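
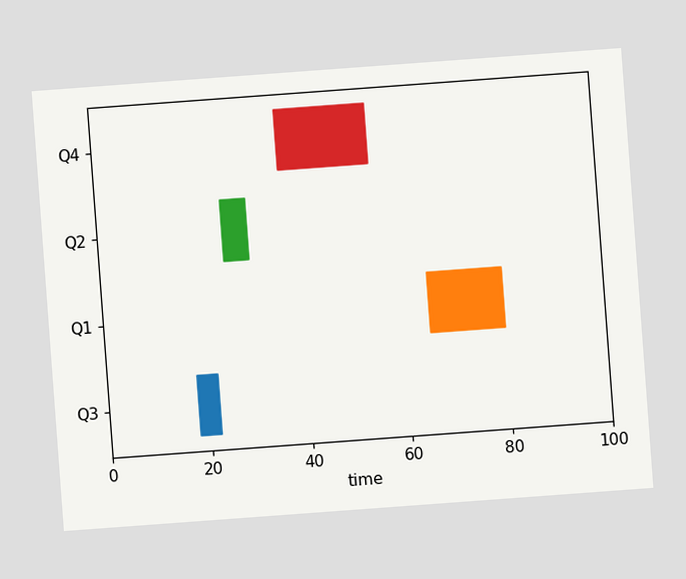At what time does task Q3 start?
18

The chart is tilted about 4° counter-clockwise. The Q3 bar begins at t=18.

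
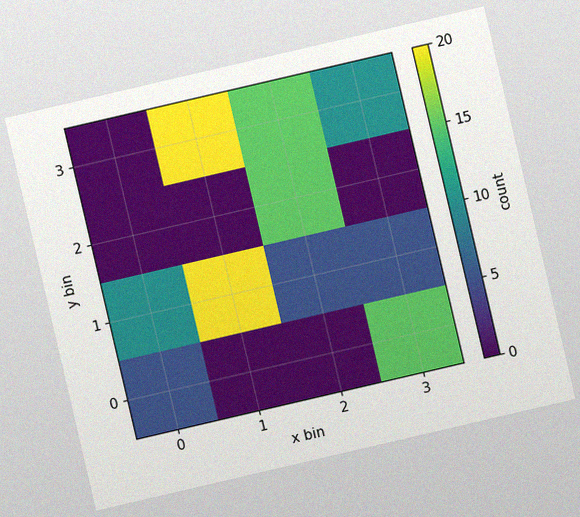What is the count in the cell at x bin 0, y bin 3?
The chart is tilted about 13° counter-clockwise, with some photo noise. Matching the cell (0, 3) against the colorbar gives 0.

0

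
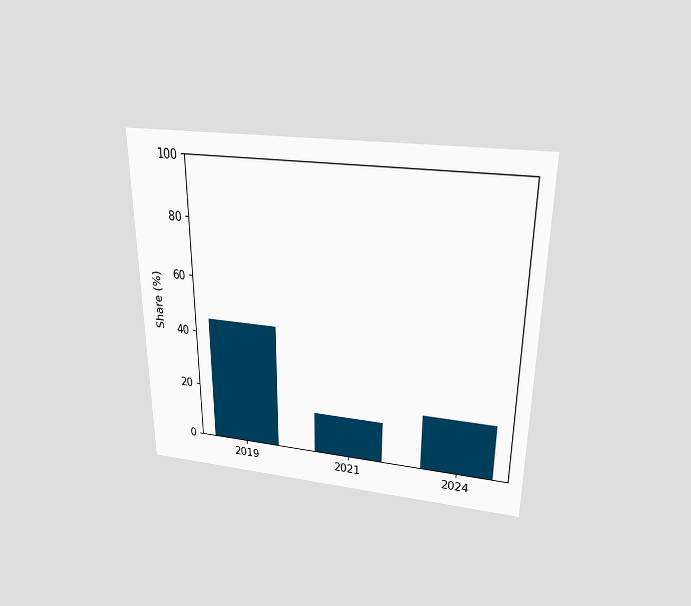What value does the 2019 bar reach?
The chart is viewed slightly from above. Reading along the chart's y-axis, the 2019 bar reaches 45%.

45%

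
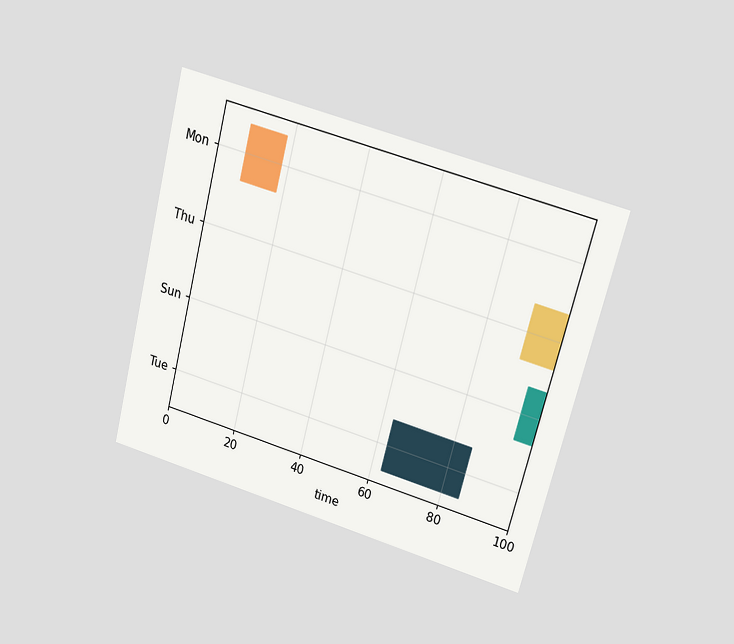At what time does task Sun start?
95

The chart is tilted about 15° clockwise and viewed at a slight angle. The Sun bar begins at t=95.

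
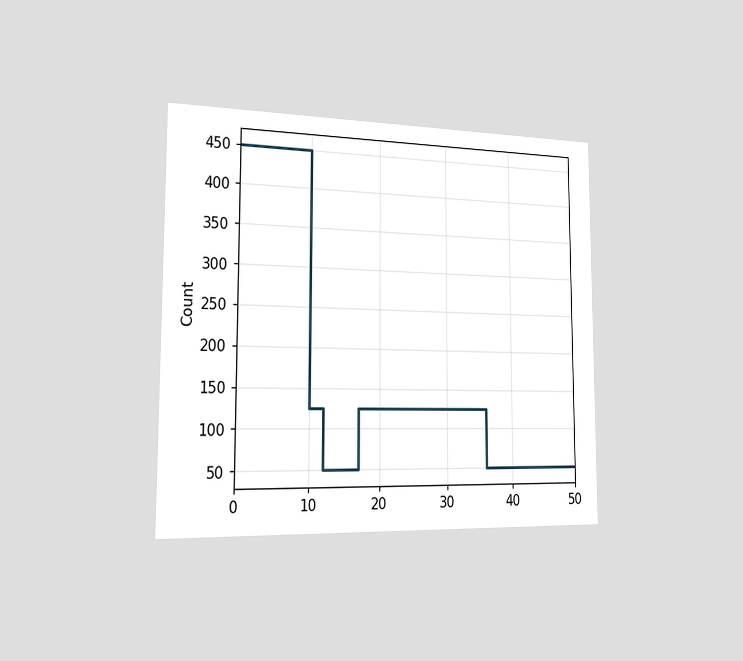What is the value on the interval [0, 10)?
450

The chart is viewed slightly from the left. On [0, 10) the step sits at 450.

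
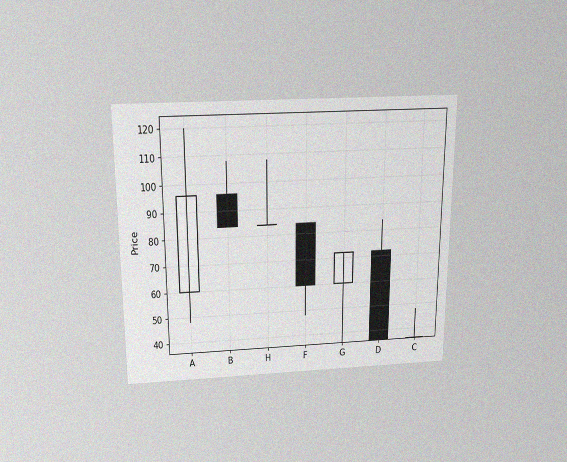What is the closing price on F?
The chart is viewed slightly from above, with some photo noise. The F candle closes at 60.

60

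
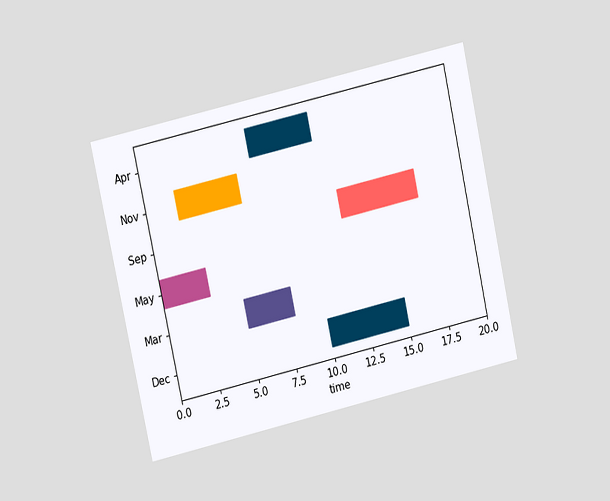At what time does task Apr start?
7

The chart is tilted about 13° counter-clockwise and viewed at a slight angle. The Apr bar begins at t=7.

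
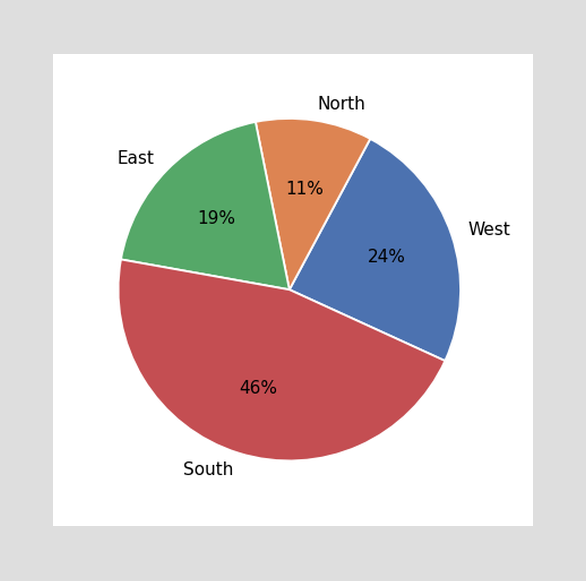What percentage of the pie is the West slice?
24%

The West slice takes up 24% of the pie.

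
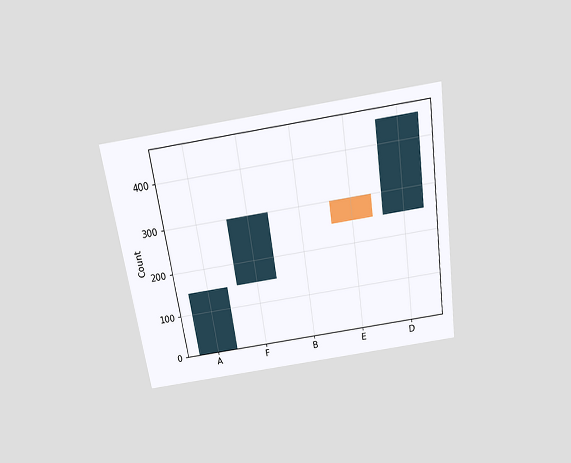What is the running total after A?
The chart is tilted about 8° counter-clockwise and viewed slightly from above. After A the running total reaches 150.

150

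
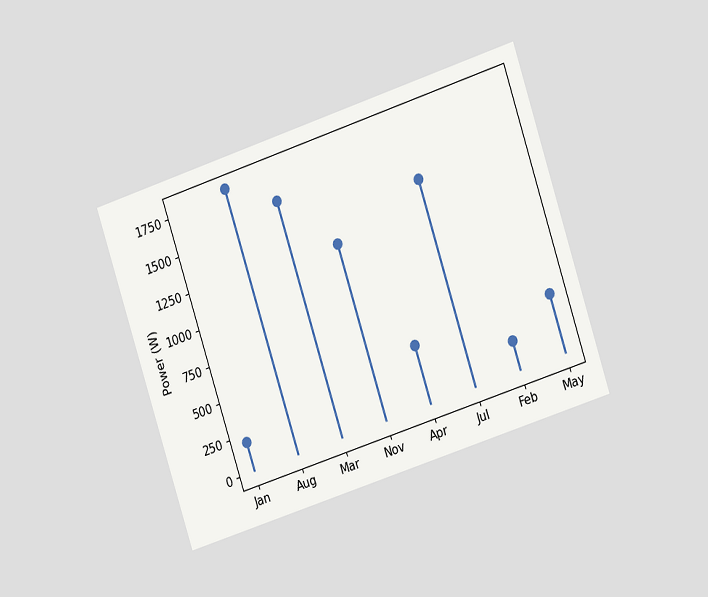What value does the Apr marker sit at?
The chart is tilted about 18° counter-clockwise and viewed slightly from the right. The Apr marker sits at 400W.

400W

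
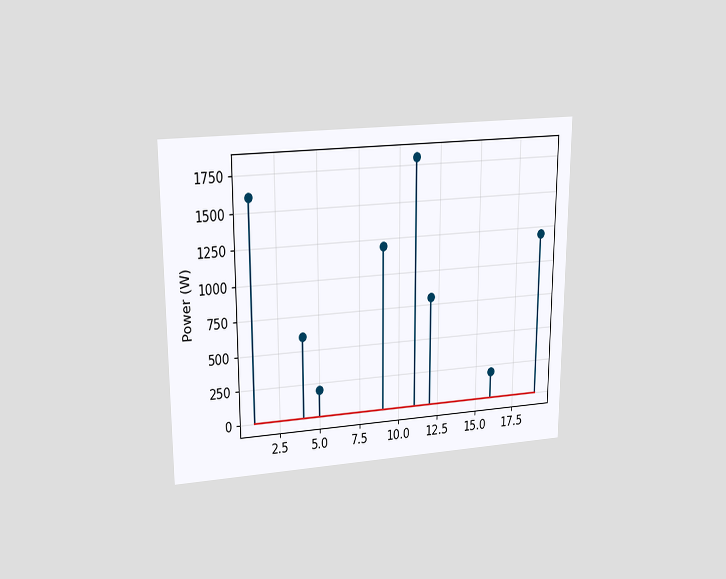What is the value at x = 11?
The chart is viewed slightly from above. The stem at x=11 reaches 1800W.

1800W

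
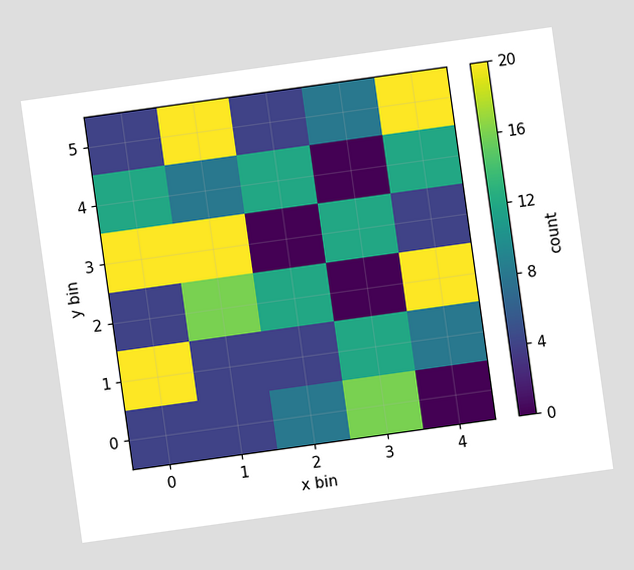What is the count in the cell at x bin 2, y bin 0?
8

The chart is tilted about 8° counter-clockwise. Matching the cell (2, 0) against the colorbar gives 8.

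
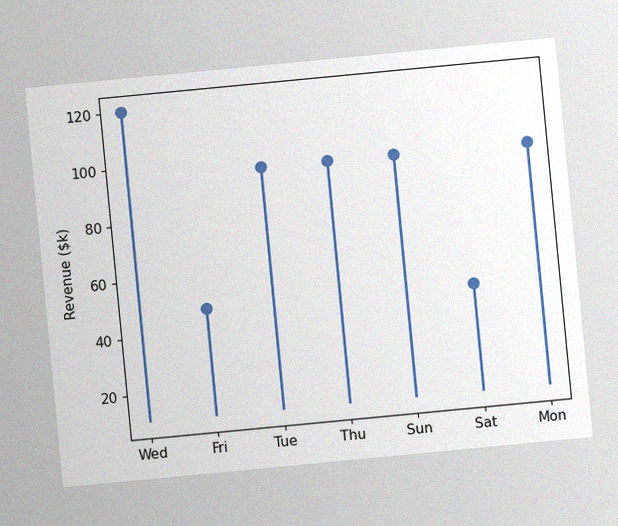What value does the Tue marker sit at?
The chart is tilted about 5° counter-clockwise, with some photo noise. The Tue marker sits at $96k.

$96k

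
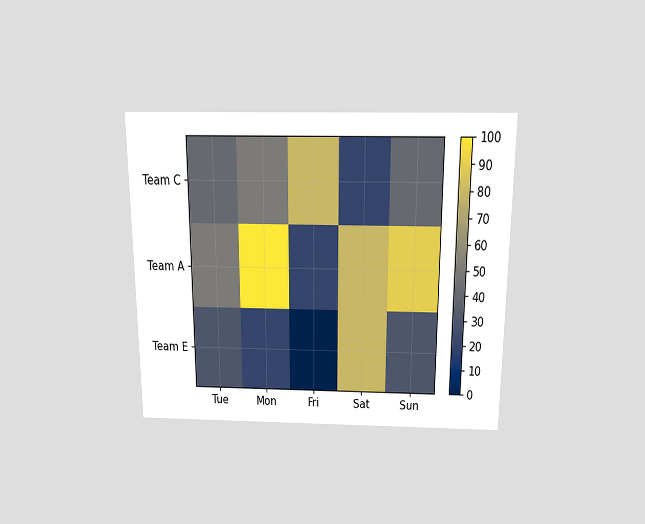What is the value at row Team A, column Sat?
The chart is viewed slightly from above. Matching cell (Team A, Sat) against the colorbar gives 80.

80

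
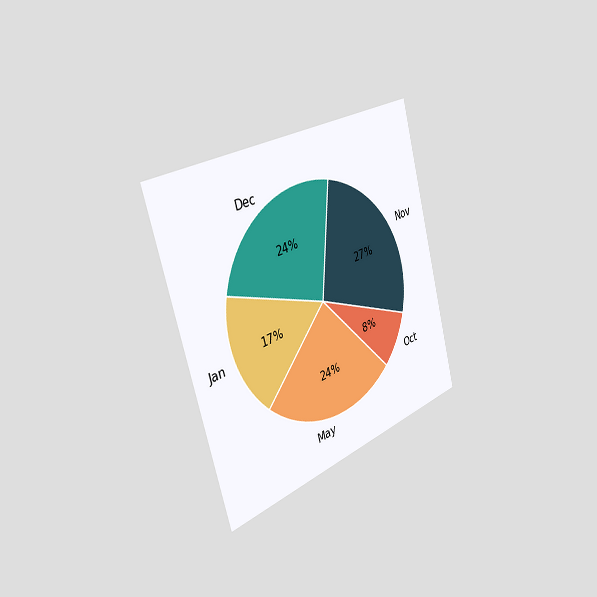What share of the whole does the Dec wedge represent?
The chart is tilted about 16° counter-clockwise and viewed slightly from the left. The Dec slice takes up 24% of the pie.

24%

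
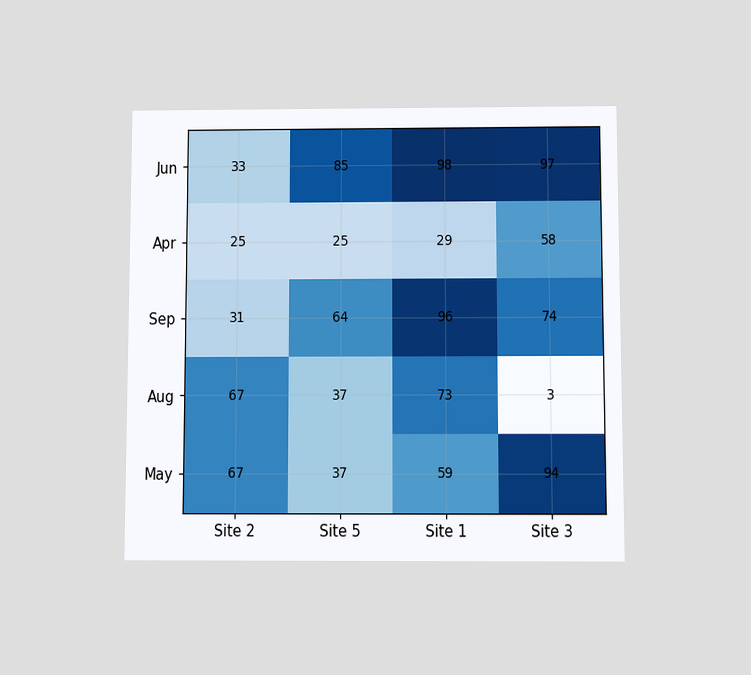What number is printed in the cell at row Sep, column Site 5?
64

The chart is viewed slightly from below. The (Sep, Site 5) cell reads 64.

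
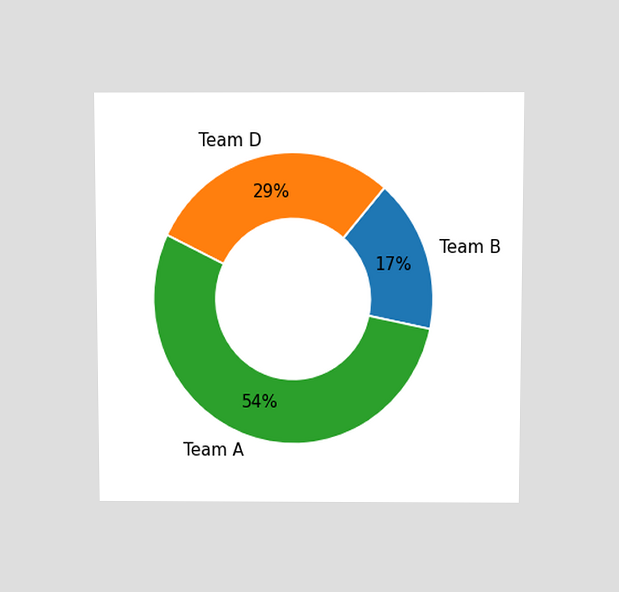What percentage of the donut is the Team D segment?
The chart is viewed slightly from above. The Team D segment takes up 29% of the ring.

29%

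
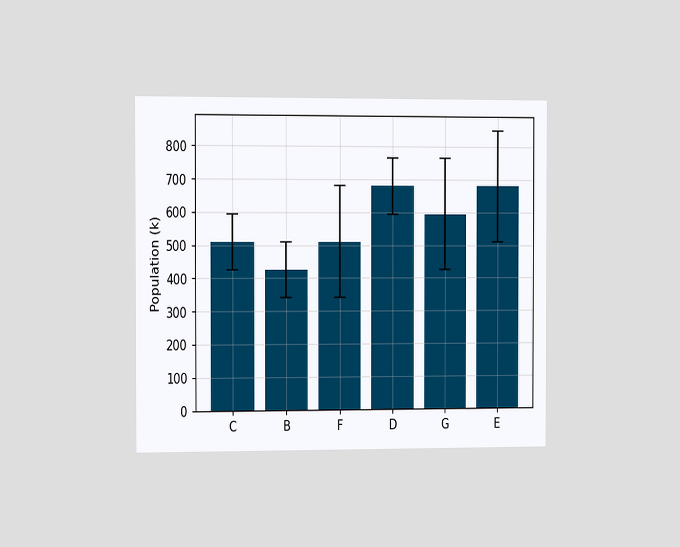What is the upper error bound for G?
765k

The chart is viewed slightly from the left. The G bar's upper whisker reaches 765k.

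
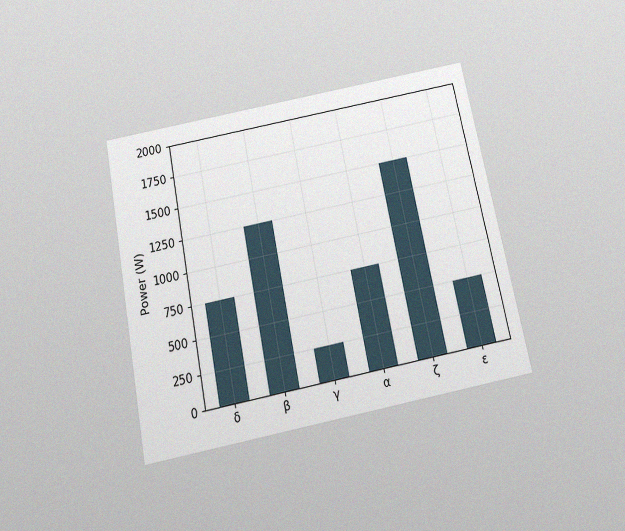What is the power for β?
1250W

The chart is tilted about 11° counter-clockwise and viewed slightly from below, with some photo noise. Reading along the chart's y-axis, the β bar reaches 1250W.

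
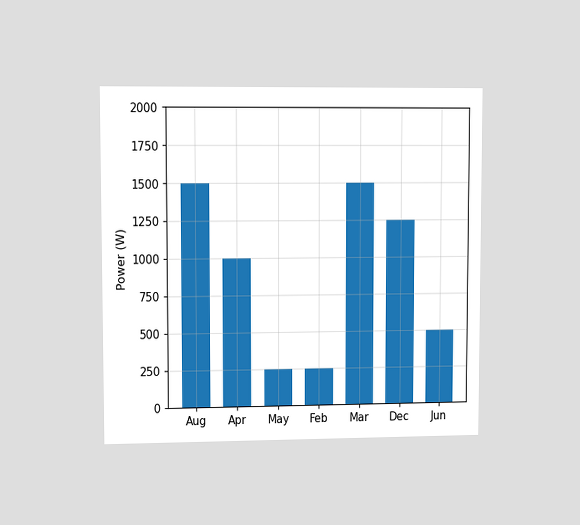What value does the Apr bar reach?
1000W

The chart is viewed at a slight angle. Reading along the chart's y-axis, the Apr bar reaches 1000W.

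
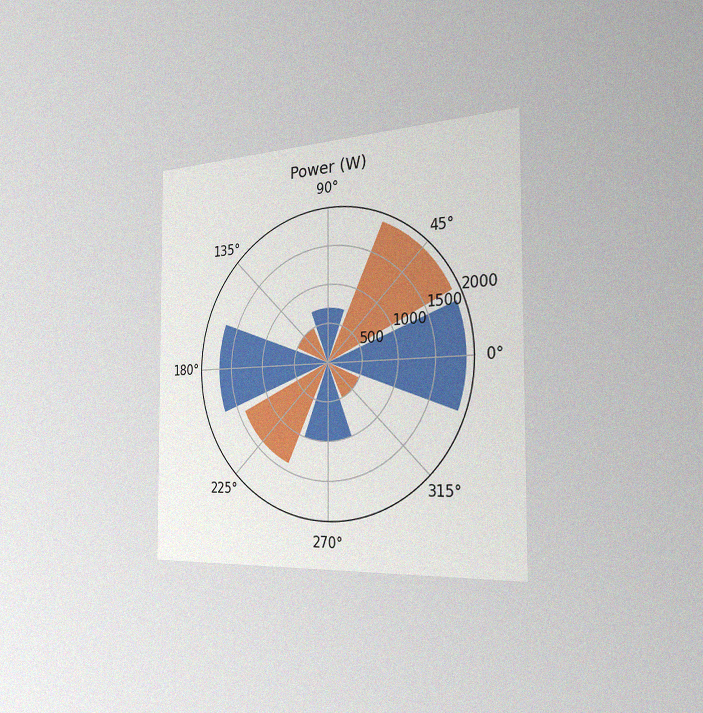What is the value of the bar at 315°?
500W

The chart is viewed slightly from the right, with some photo noise. The bar at 315° reaches 500W on the radial axis.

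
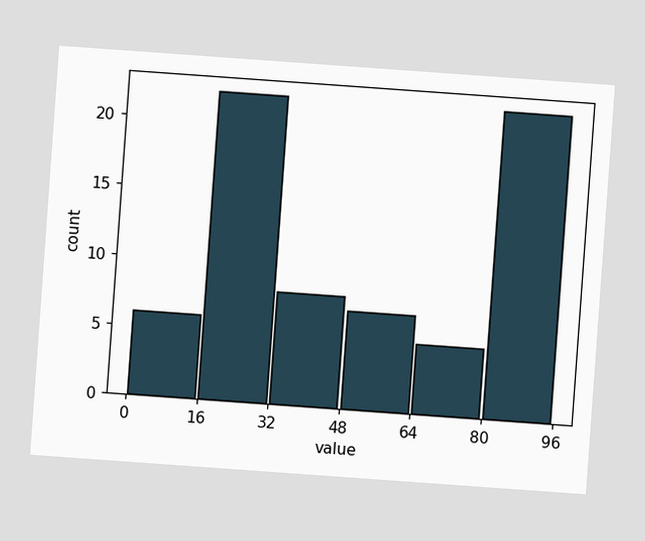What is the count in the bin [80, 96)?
22

The chart is tilted about 4° clockwise. The [80, 96) bin has height 22.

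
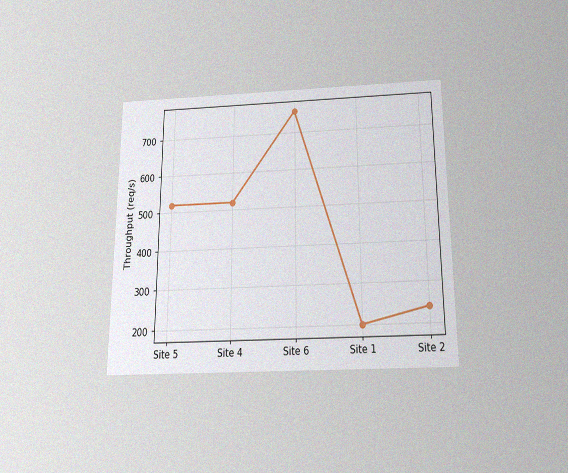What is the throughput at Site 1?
The chart is viewed slightly from below, with some photo noise. At Site 1, the line is at 200req/s.

200req/s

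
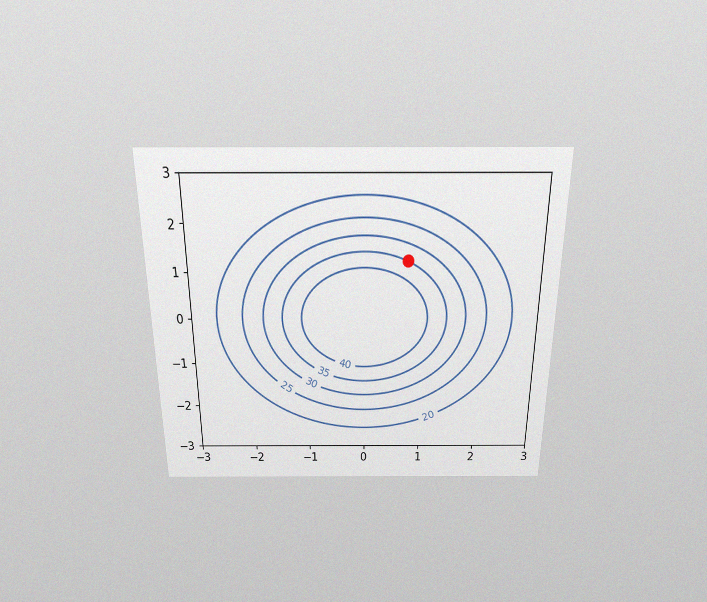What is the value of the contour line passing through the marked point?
The chart is viewed slightly from above, with some photo noise. The marked point sits on the contour labelled 35.

35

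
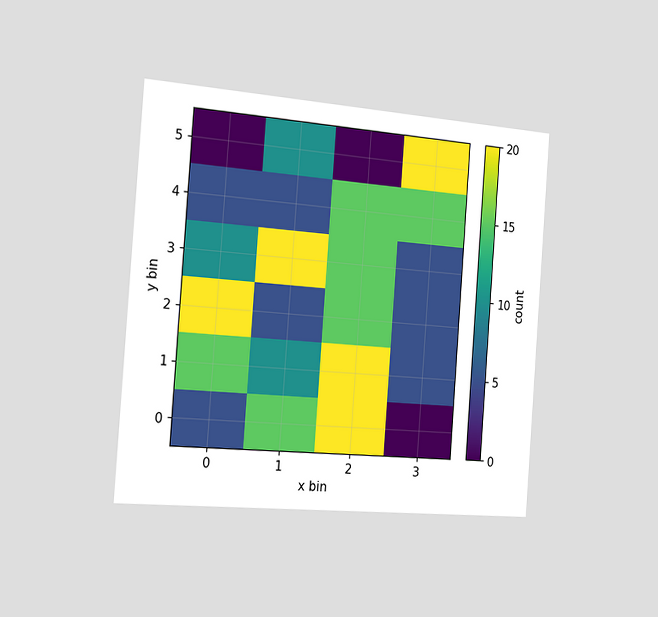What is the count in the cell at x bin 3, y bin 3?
The chart is tilted about 4° clockwise and viewed slightly from the left. Matching the cell (3, 3) against the colorbar gives 5.

5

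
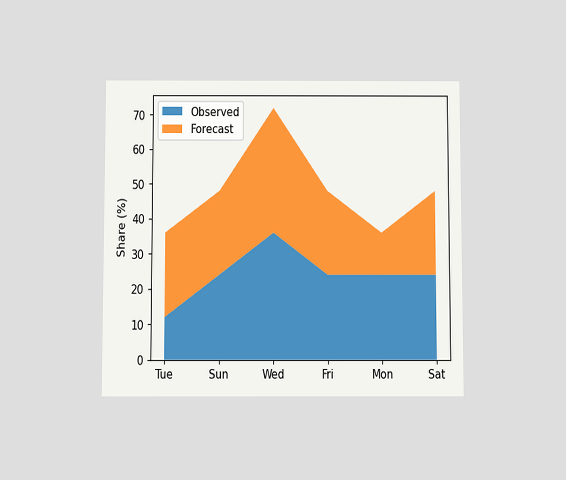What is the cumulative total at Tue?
36%

The chart is viewed slightly from below. The stacked total at Tue reaches 36%.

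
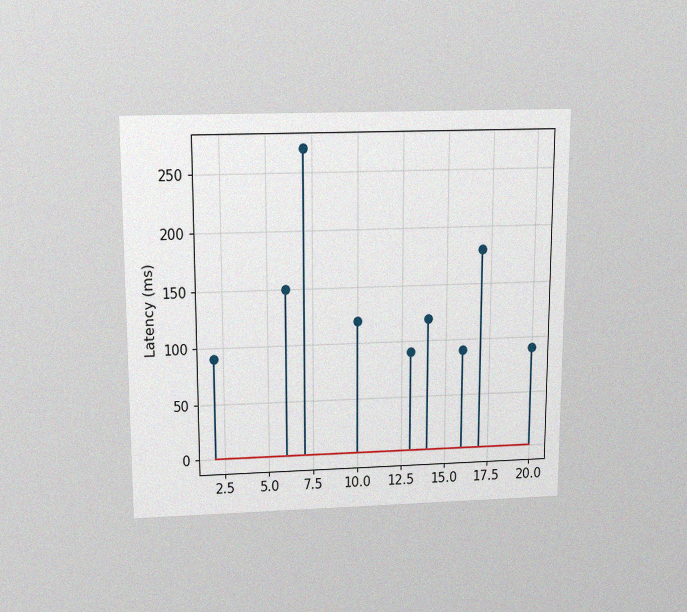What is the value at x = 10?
120ms

The chart is viewed slightly from above, with some photo noise. The stem at x=10 reaches 120ms.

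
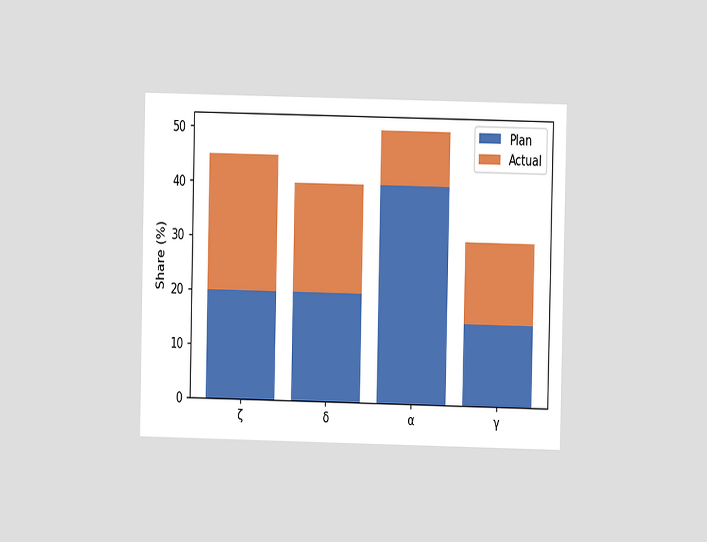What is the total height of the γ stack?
The chart is viewed at a slight angle. The γ stack's top reaches 30% on the y-axis.

30%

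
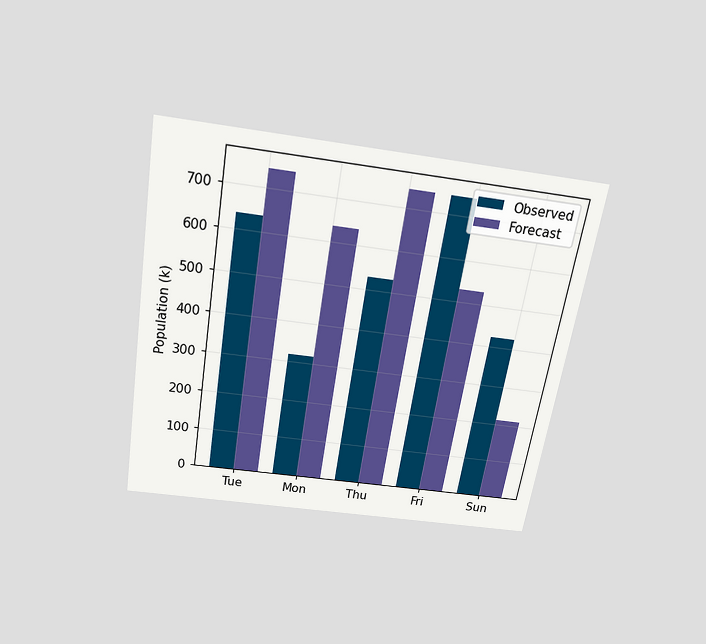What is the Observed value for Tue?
636k

The chart is tilted about 9° clockwise and viewed slightly from above. The Observed bar at Tue reaches 636k on the y-axis.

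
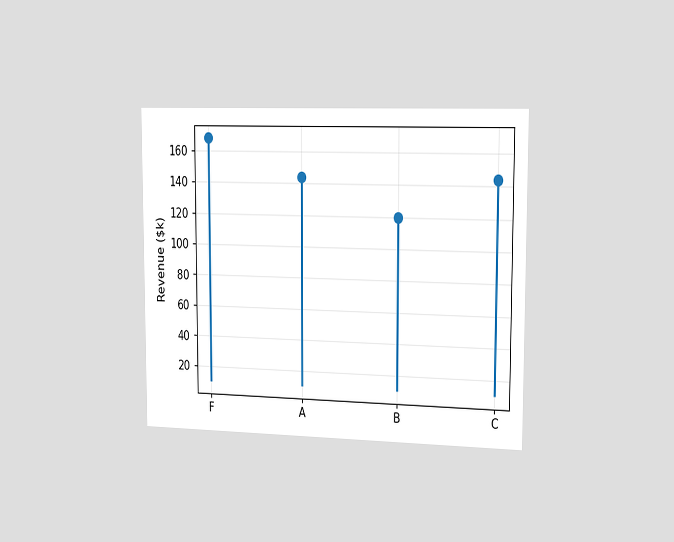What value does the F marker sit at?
The chart is viewed slightly from the right. The F marker sits at $168k.

$168k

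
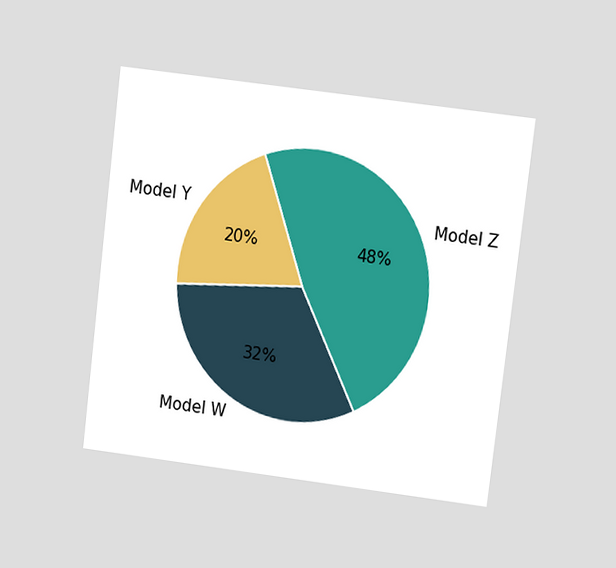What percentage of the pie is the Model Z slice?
The chart is tilted about 7° clockwise and viewed at a slight angle. The Model Z slice takes up 48% of the pie.

48%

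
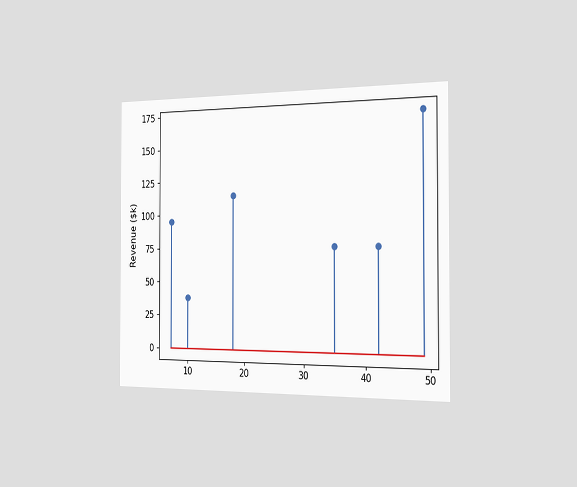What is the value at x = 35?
The chart is viewed slightly from the right. The stem at x=35 reaches $76k.

$76k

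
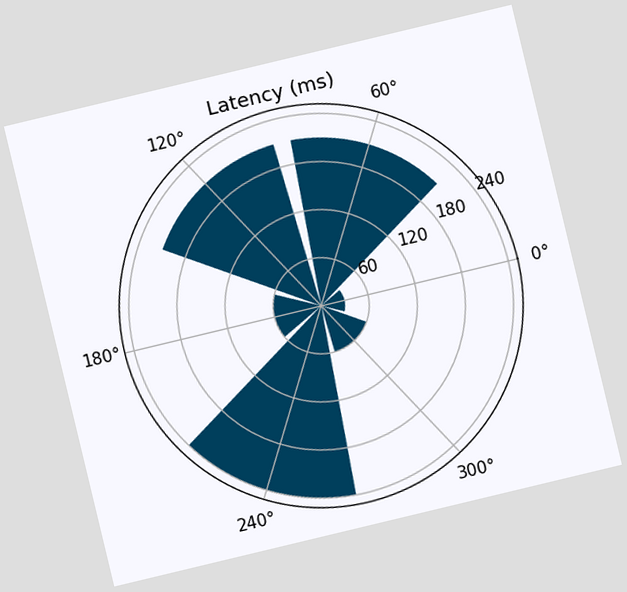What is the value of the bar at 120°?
210ms

The chart is tilted about 13° counter-clockwise. The bar at 120° reaches 210ms on the radial axis.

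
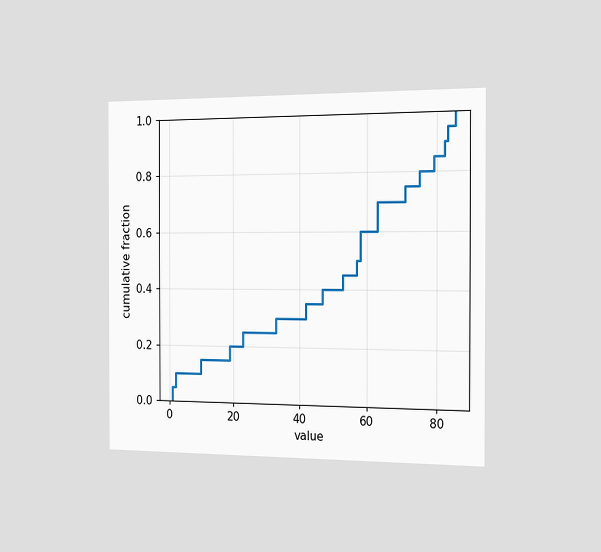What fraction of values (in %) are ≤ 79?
85%

The chart is viewed slightly from the right. At x=79 the ECDF step is at 85%.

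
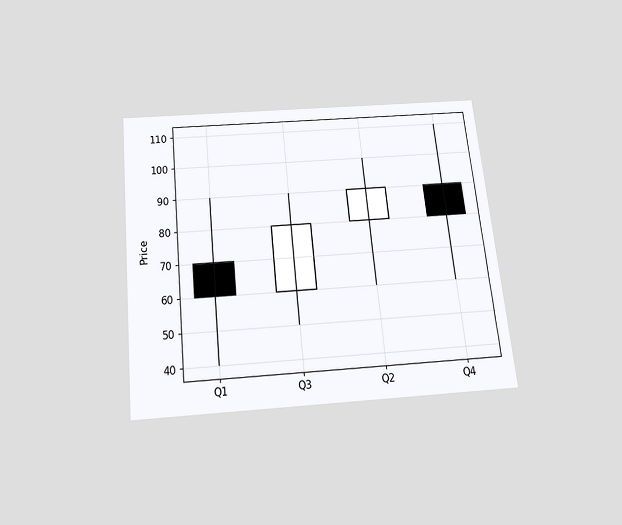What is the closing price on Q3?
The chart is tilted about 6° counter-clockwise and viewed slightly from below. The Q3 candle closes at 80.

80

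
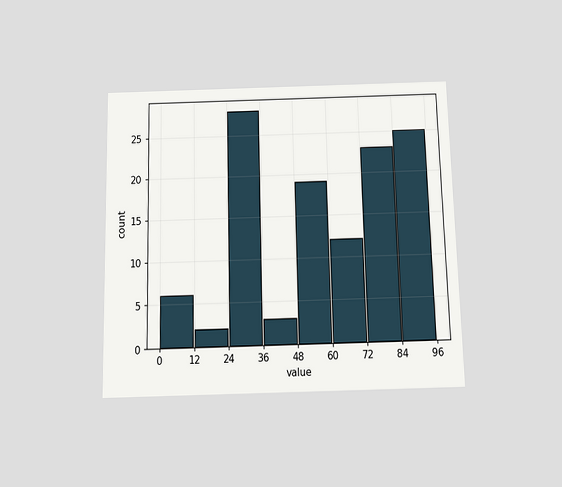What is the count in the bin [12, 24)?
The chart is viewed slightly from below. The [12, 24) bin has height 2.

2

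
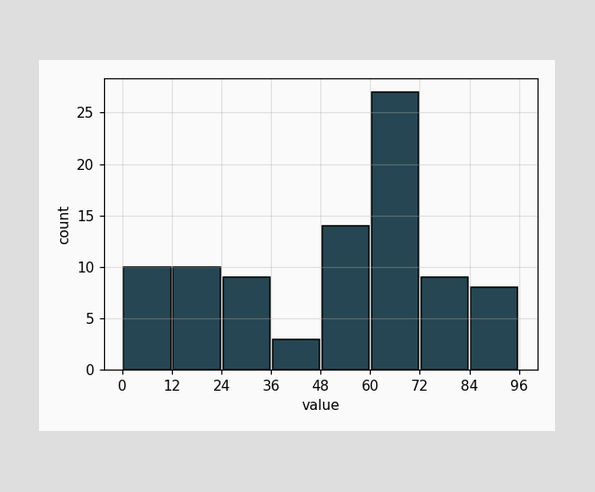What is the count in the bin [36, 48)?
3

The [36, 48) bin has height 3.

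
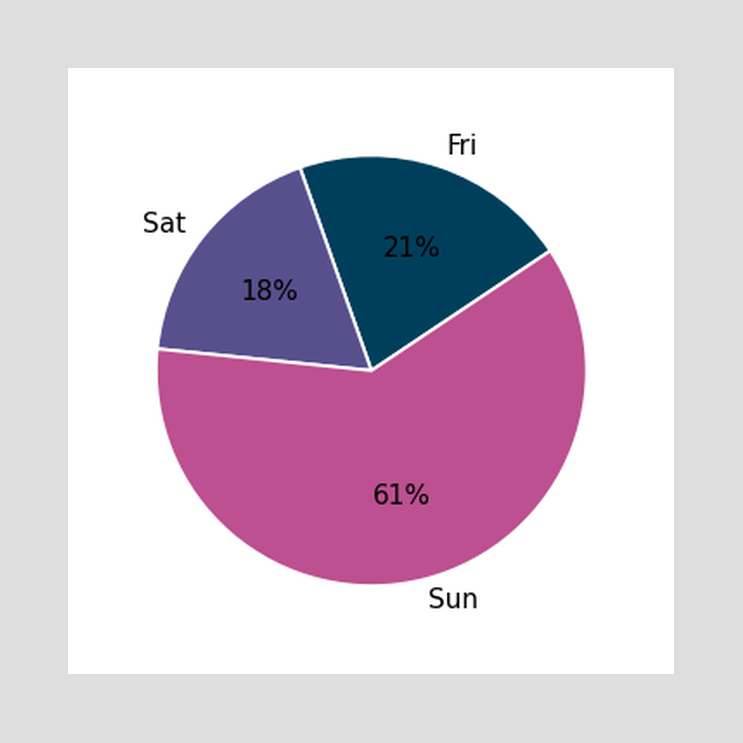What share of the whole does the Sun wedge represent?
61%

The Sun slice takes up 61% of the pie.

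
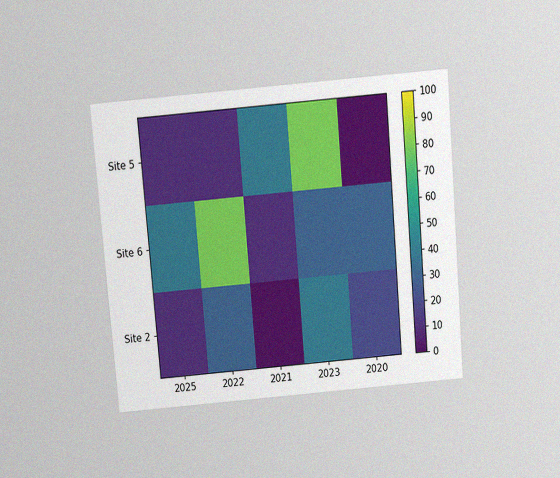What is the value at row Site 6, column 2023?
30

The chart is tilted about 5° counter-clockwise and viewed slightly from above, with some photo noise. Matching cell (Site 6, 2023) against the colorbar gives 30.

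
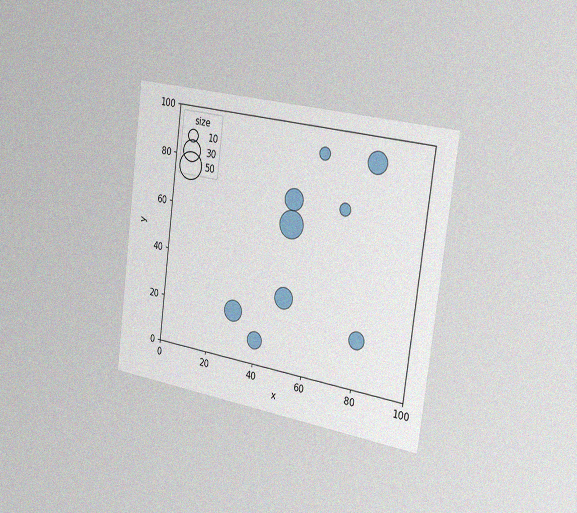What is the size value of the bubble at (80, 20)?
20

The chart is tilted about 7° clockwise and viewed slightly from the right, with some photo noise. Matching the bubble at (80, 20) against the size legend gives 20.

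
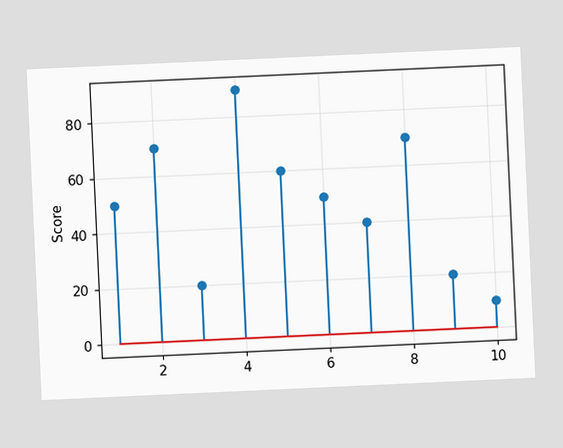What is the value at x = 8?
The chart is tilted about 3° counter-clockwise. The stem at x=8 reaches 70.

70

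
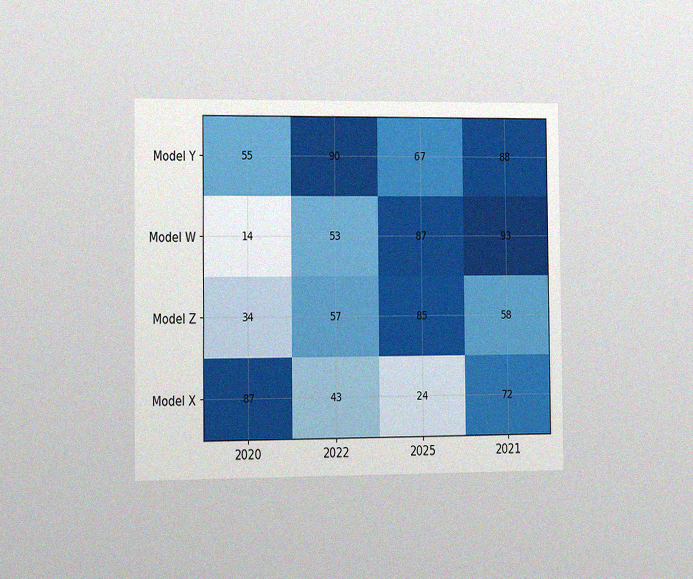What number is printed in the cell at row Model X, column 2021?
The chart is viewed slightly from the left, with some photo noise. The (Model X, 2021) cell reads 72.

72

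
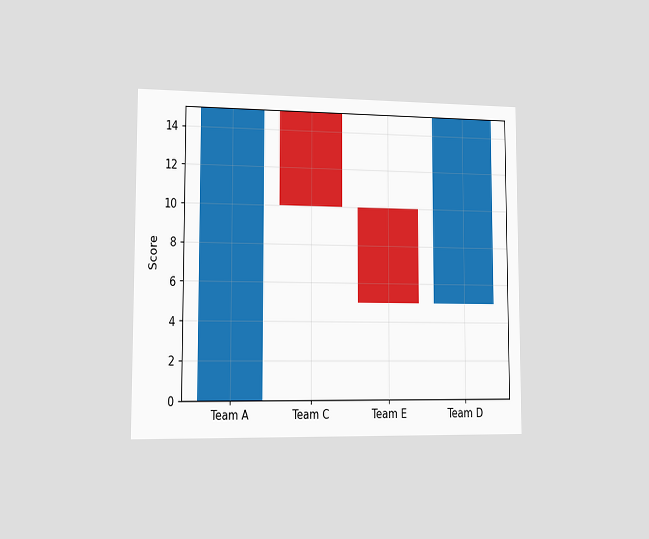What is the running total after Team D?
15

The chart is viewed slightly from the left. After Team D the running total reaches 15.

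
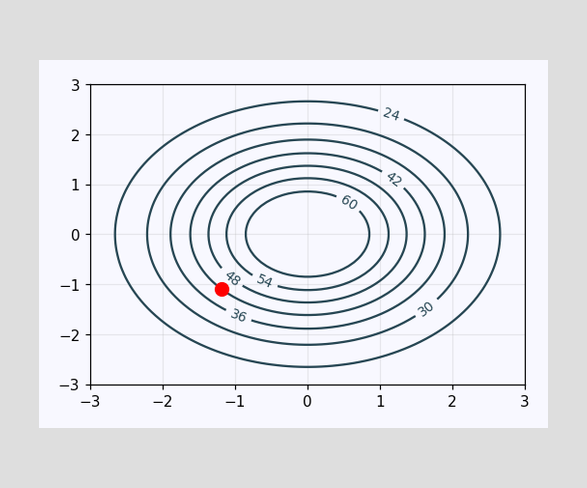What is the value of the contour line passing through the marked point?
The marked point sits on the contour labelled 42.

42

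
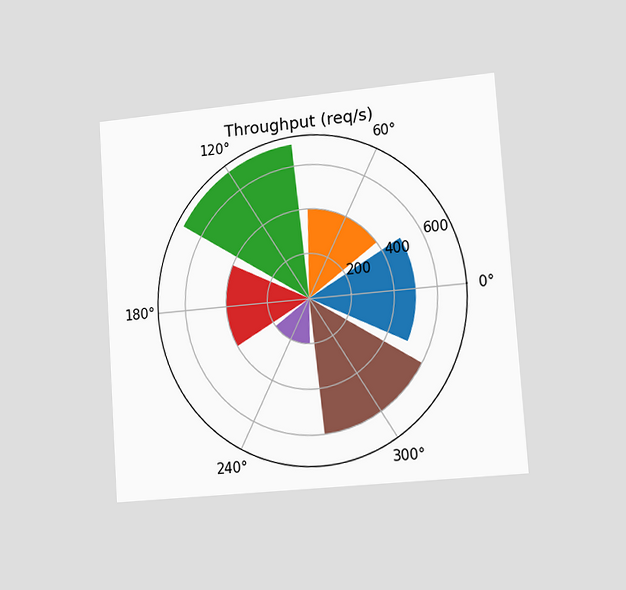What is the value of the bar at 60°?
400req/s

The chart is tilted about 4° counter-clockwise and viewed slightly from the right. The bar at 60° reaches 400req/s on the radial axis.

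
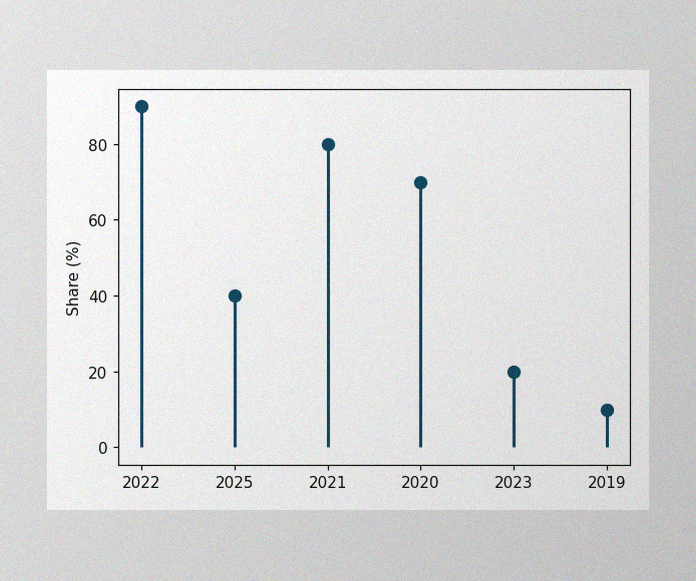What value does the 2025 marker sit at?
40%

The image has some photo noise and uneven lighting. The 2025 marker sits at 40%.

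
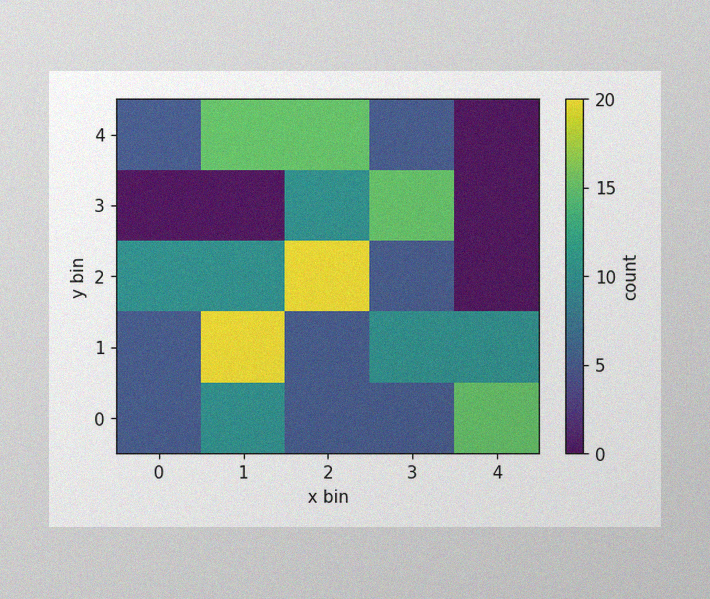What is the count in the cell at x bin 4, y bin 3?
The image has some photo noise and uneven lighting. Matching the cell (4, 3) against the colorbar gives 0.

0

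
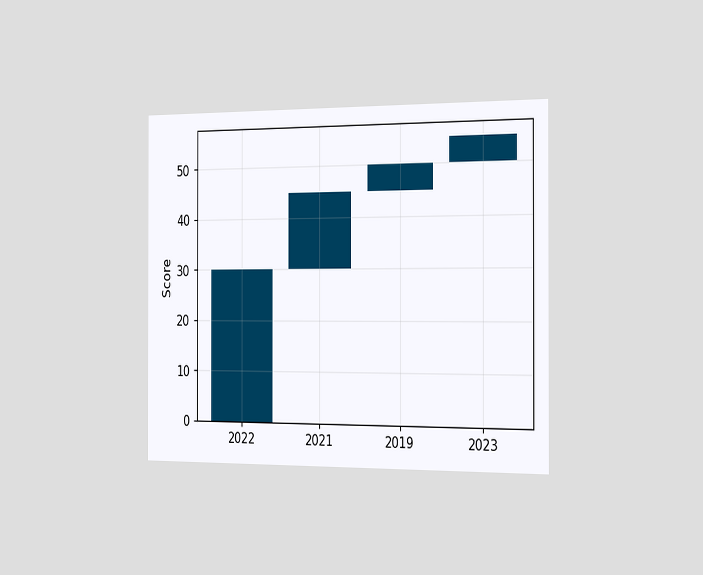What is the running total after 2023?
55

The chart is viewed slightly from the right. After 2023 the running total reaches 55.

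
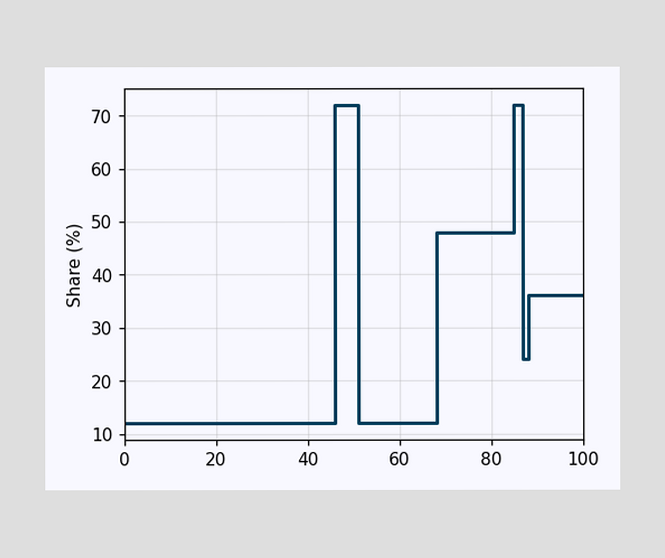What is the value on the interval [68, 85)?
On [68, 85) the step sits at 48%.

48%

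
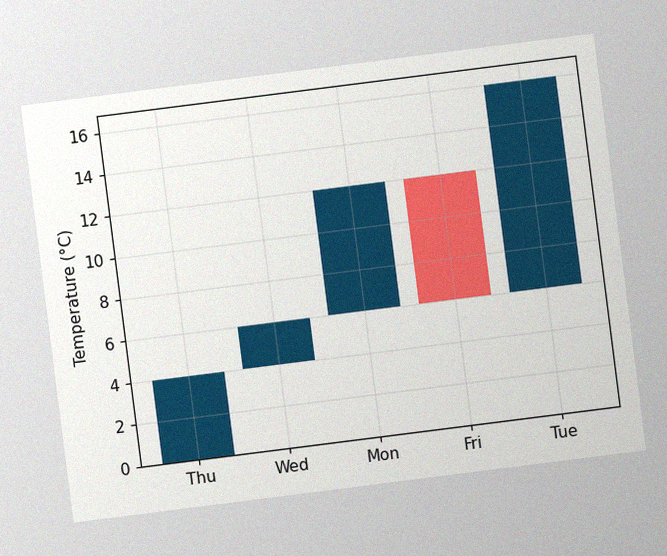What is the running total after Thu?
The chart is tilted about 7° counter-clockwise, with some photo noise. After Thu the running total reaches 4°C.

4°C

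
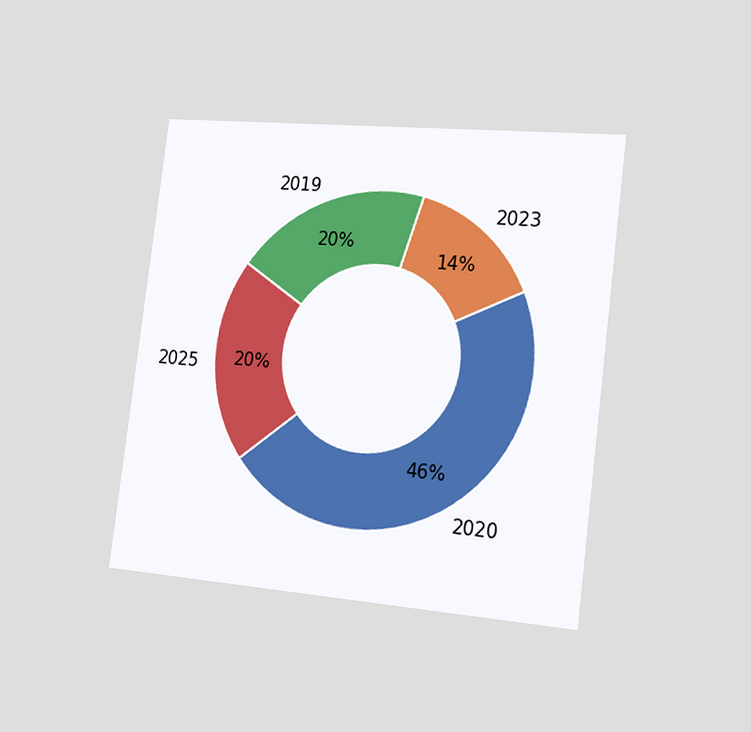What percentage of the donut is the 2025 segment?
The chart is tilted about 7° clockwise and viewed slightly from the right. The 2025 segment takes up 20% of the ring.

20%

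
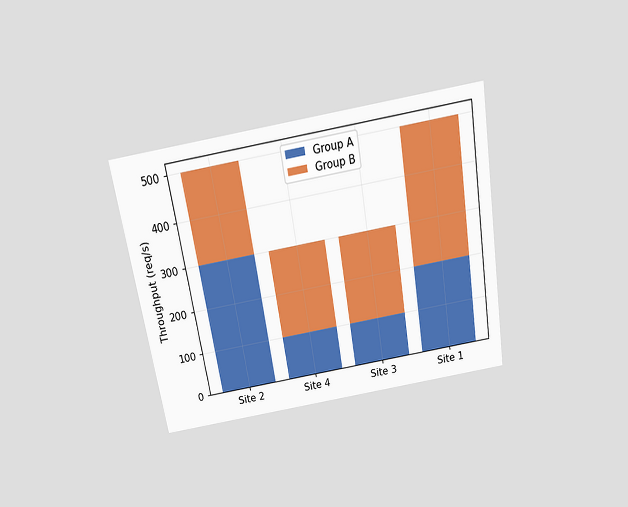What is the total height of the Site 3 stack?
300req/s

The chart is tilted about 9° counter-clockwise and viewed slightly from above. The Site 3 stack's top reaches 300req/s on the y-axis.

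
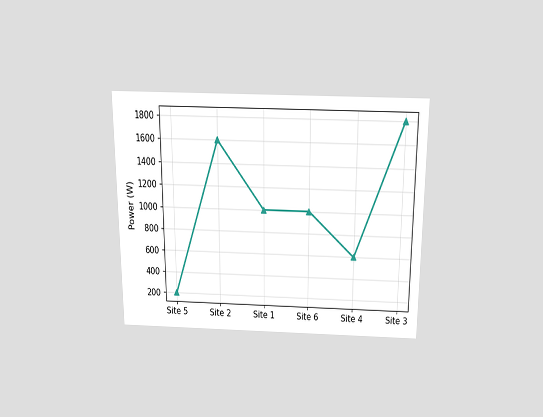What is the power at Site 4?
600W

The chart is viewed slightly from above. At Site 4, the line is at 600W.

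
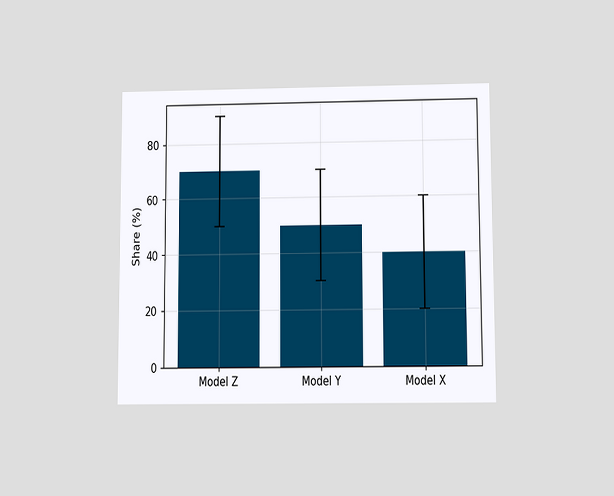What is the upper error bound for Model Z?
90%

The chart is viewed slightly from below. The Model Z bar's upper whisker reaches 90%.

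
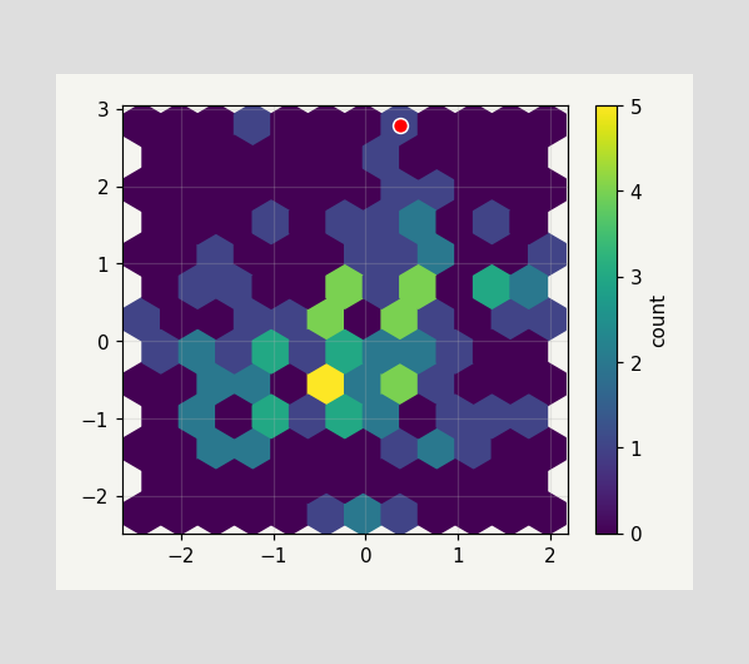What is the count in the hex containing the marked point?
The marked hex reads 1 on the colorbar.

1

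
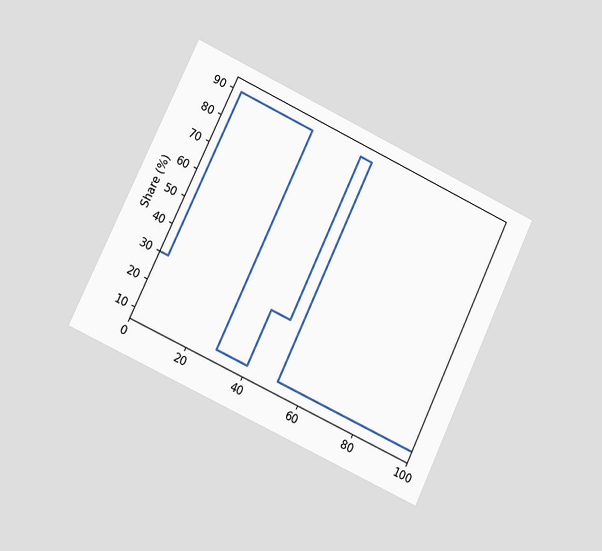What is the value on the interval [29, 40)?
10%

The chart is tilted about 25° clockwise and viewed slightly from the left. On [29, 40) the step sits at 10%.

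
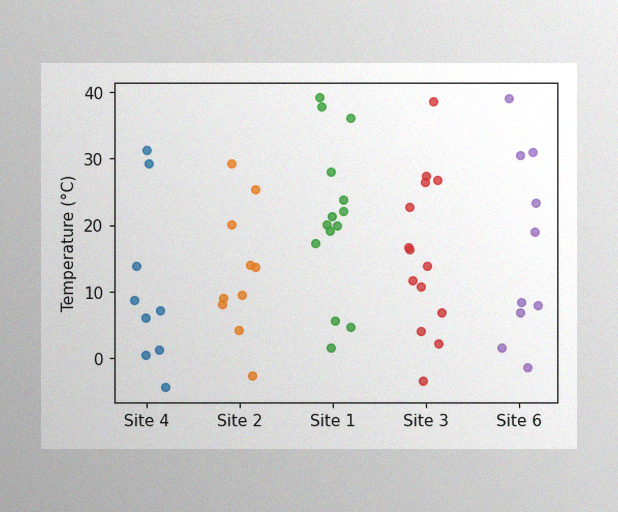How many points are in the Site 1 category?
14

The image has some photo noise and uneven lighting. Counting the markers in the Site 1 column gives 14.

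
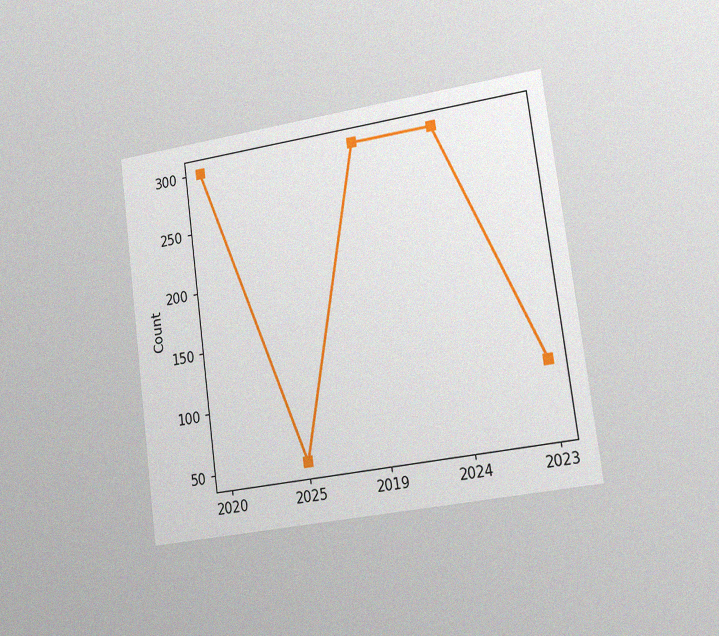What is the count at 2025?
The chart is tilted about 8° counter-clockwise and viewed slightly from the right, with some photo noise. At 2025, the line is at 50.

50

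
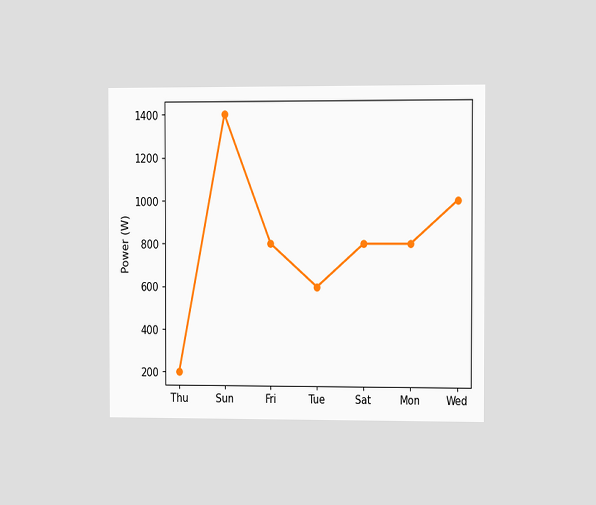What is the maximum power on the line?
The chart is viewed slightly from the right. The highest point is at Sun, and reading across to the y-axis gives 1400W.

1400W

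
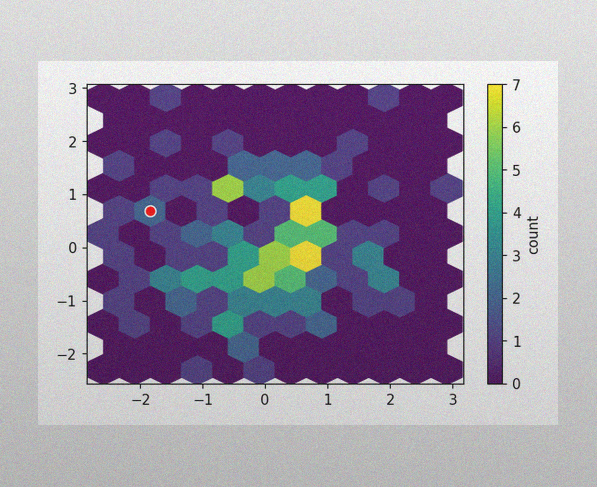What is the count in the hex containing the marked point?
The image has some photo noise and uneven lighting. The marked hex reads 2 on the colorbar.

2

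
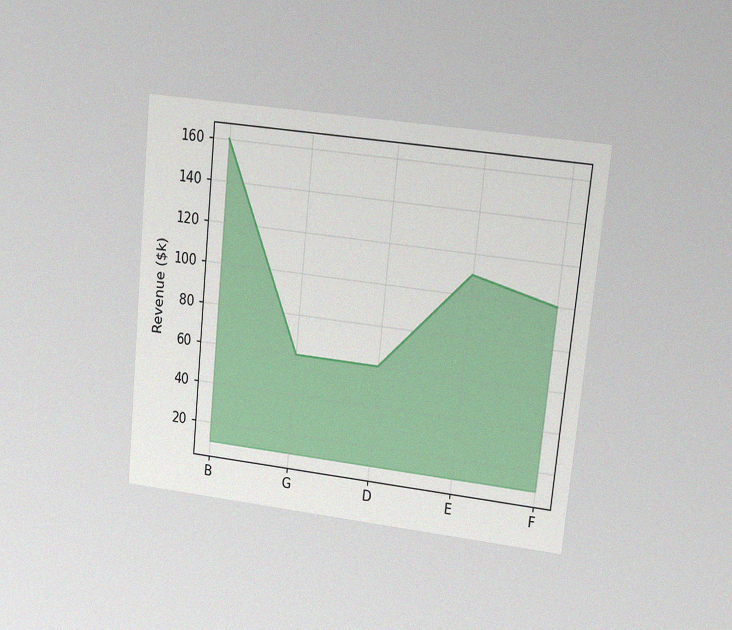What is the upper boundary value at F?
$100k

The chart is tilted about 6° clockwise and viewed at a slight angle, with some photo noise. At F the upper boundary is at $100k.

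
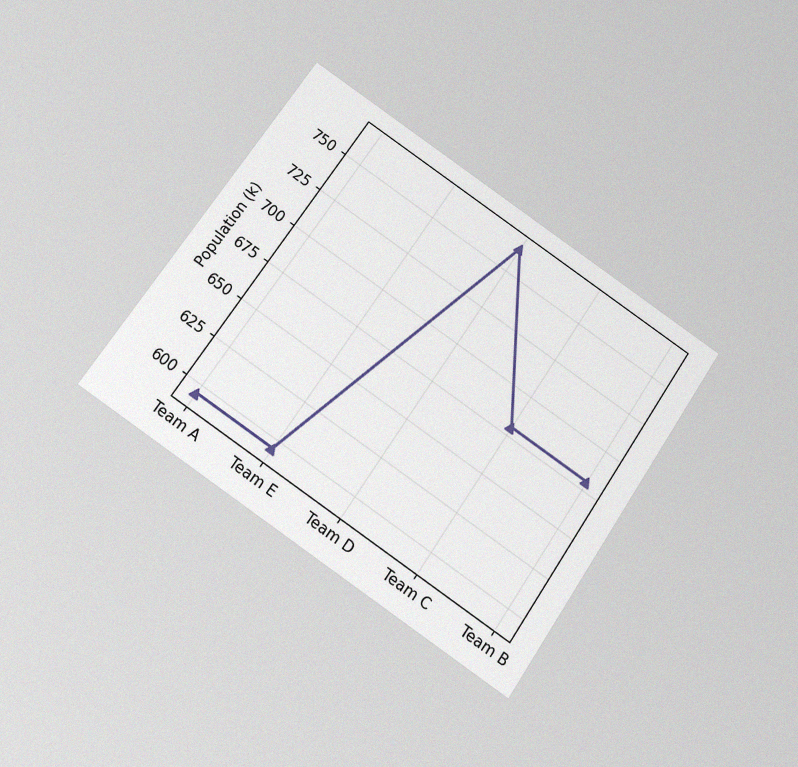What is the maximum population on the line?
The chart is tilted about 34° clockwise and viewed slightly from below, with some photo noise. The highest point is at Team D, and reading across to the y-axis gives 765k.

765k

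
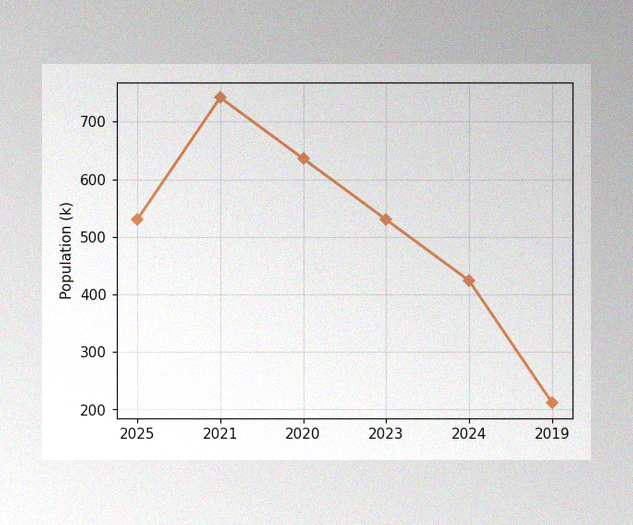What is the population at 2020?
The image has some photo noise and uneven lighting. At 2020, the line is at 636k.

636k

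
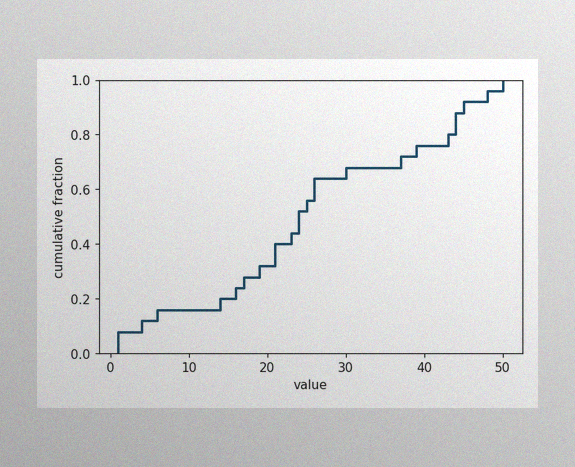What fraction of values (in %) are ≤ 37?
The image has some photo noise and uneven lighting. At x=37 the ECDF step is at 72%.

72%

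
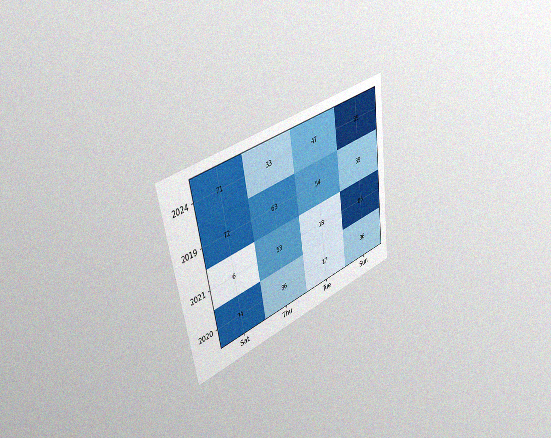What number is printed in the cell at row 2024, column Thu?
The chart is tilted about 9° counter-clockwise and viewed slightly from the left, with some photo noise. The (2024, Thu) cell reads 33.

33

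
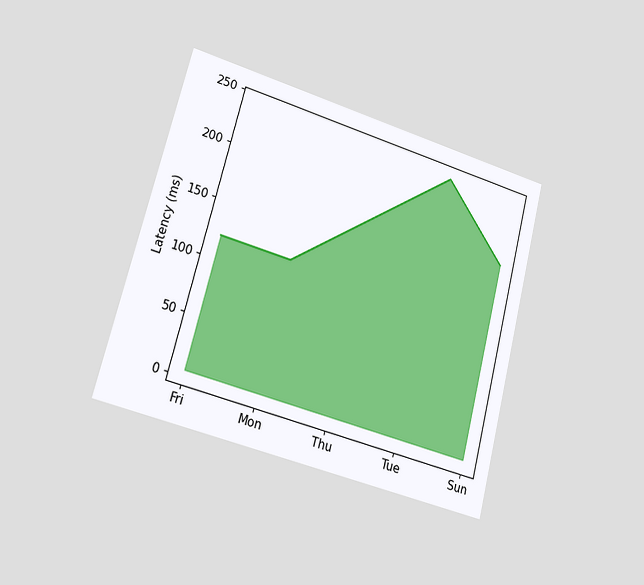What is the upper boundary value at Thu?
180ms

The chart is tilted about 15° clockwise and viewed slightly from the left. At Thu the upper boundary is at 180ms.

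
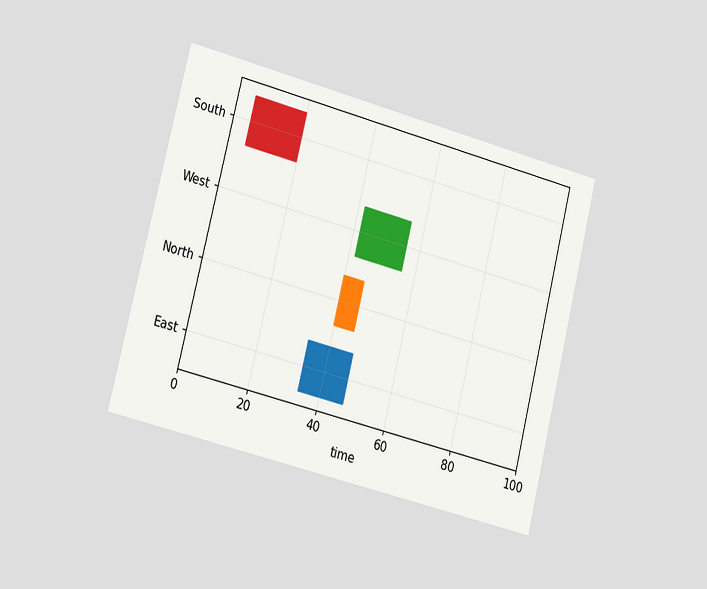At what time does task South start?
The chart is tilted about 14° clockwise and viewed slightly from the left. The South bar begins at t=5.

5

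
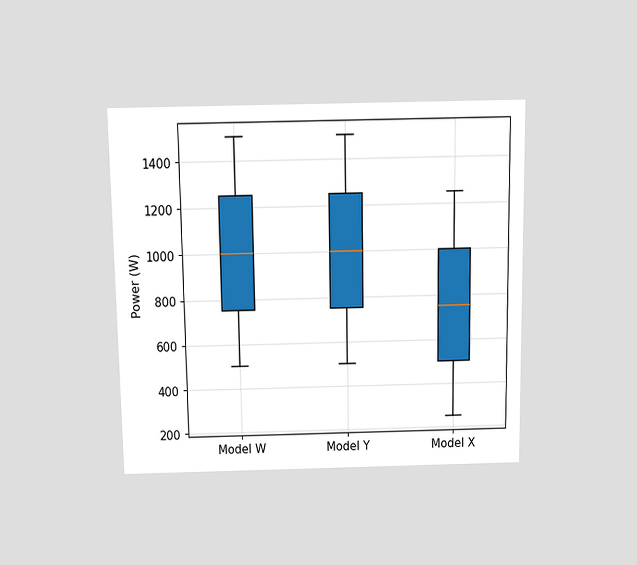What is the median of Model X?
750W

The chart is viewed slightly from above. The median line in the Model X box sits at 750W.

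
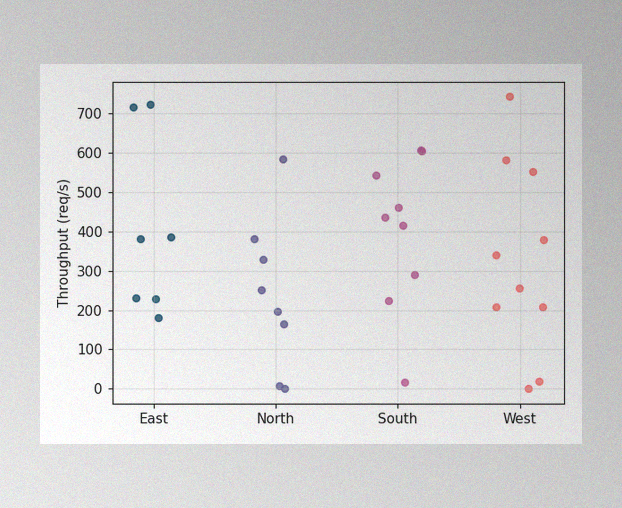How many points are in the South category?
9

The image has some photo noise and uneven lighting. Counting the markers in the South column gives 9.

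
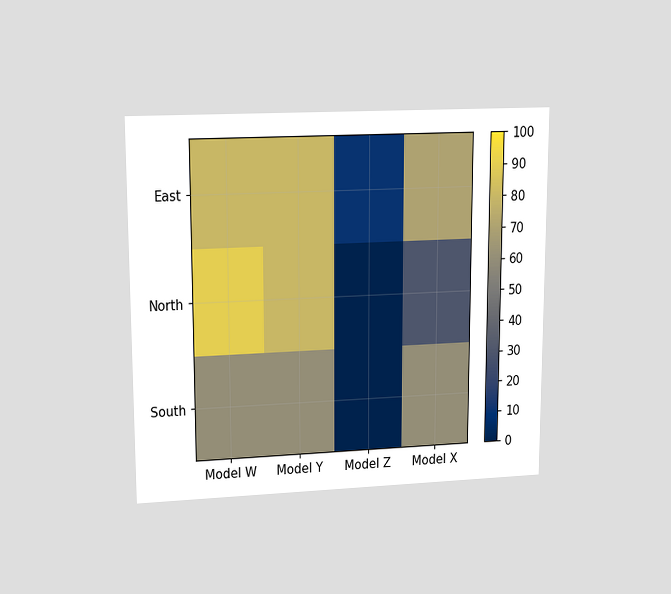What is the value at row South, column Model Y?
60

The chart is viewed at a slight angle. Matching cell (South, Model Y) against the colorbar gives 60.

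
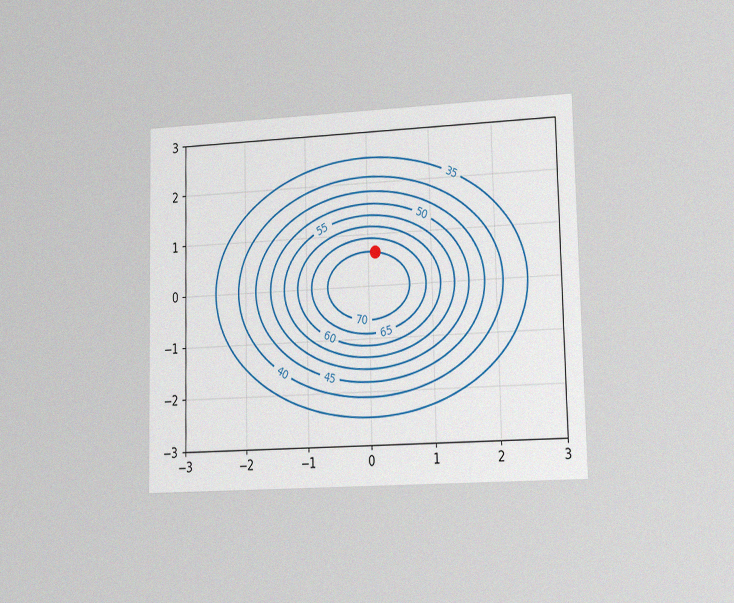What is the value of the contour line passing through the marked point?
70

The chart is viewed slightly from the right, with some photo noise. The marked point sits on the contour labelled 70.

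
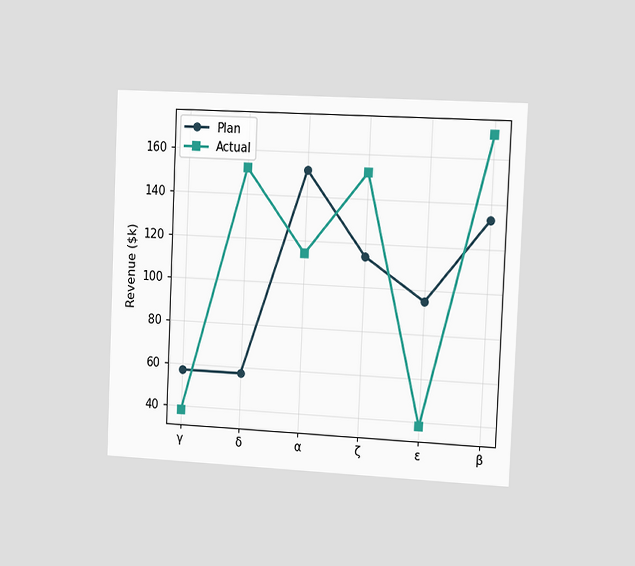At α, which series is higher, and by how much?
Plan, by $38k

The chart is tilted about 3° clockwise and viewed slightly from the right. At α, Plan sits above the other line by $38k.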